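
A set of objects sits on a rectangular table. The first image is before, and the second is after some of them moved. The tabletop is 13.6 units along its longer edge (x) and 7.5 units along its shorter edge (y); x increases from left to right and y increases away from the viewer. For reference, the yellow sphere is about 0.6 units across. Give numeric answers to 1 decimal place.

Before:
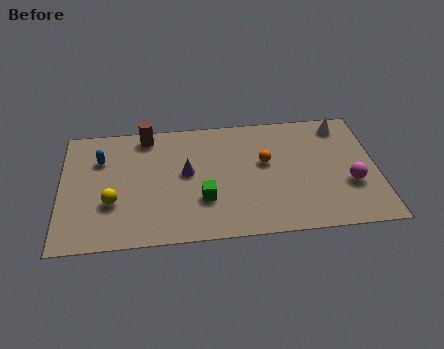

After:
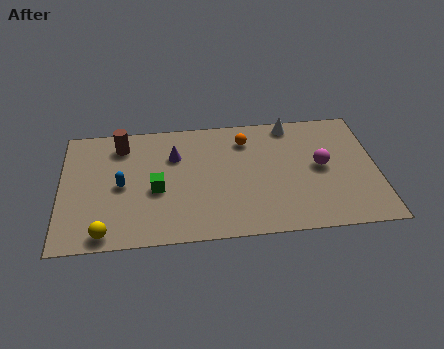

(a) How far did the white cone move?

2.2

The white cone was near (12.2, 6.4) before and (10.0, 6.7) after, so it travelled √(2.2² + 0.3²) ≈ 2.2 units.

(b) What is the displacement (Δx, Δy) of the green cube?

(-2.0, 0.8)

The green cube started near (6.1, 2.4) and ended near (4.1, 3.2).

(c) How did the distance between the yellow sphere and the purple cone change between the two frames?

+1.8

The distance was about 3.5 in the first image and 5.3 in the second, so they moved 1.8 units further apart.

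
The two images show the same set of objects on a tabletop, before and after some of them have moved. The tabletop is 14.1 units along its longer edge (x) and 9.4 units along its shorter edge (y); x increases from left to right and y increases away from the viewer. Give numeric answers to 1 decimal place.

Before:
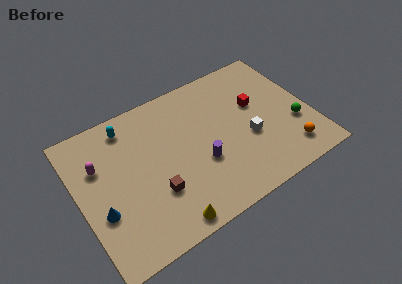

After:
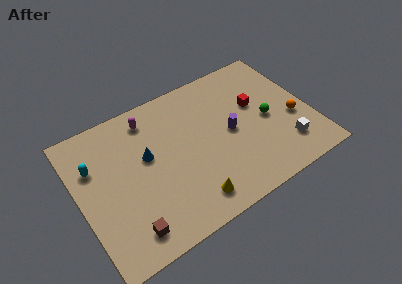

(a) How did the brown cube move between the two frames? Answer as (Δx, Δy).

(-1.9, -1.5)

The brown cube was at about (4.3, 3.0) and moved to about (2.4, 1.5).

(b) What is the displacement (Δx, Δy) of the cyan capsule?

(-2.3, -1.6)

The cyan capsule was at about (3.4, 8.0) and moved to about (1.1, 6.4).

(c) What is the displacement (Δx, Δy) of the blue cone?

(3.1, 2.1)

From the two frames, the blue cone sits at roughly (1.1, 3.4) before and (4.2, 5.5) after.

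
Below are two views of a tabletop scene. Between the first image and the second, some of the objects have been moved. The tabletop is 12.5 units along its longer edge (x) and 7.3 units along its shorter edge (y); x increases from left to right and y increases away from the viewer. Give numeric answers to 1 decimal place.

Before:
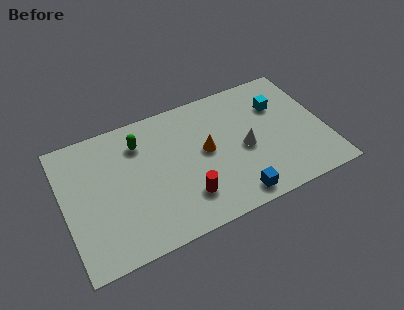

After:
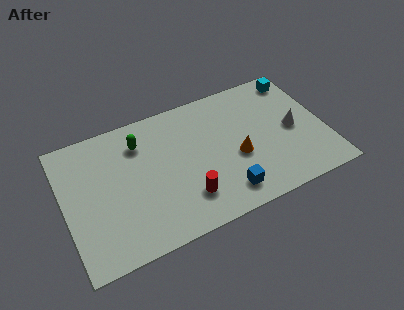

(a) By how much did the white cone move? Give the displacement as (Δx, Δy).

(2.4, 0.2)

The white cone started near (8.6, 3.3) and ended near (11.0, 3.5).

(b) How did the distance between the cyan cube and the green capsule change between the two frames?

+1.1

They were about 6.7 units apart before and 7.8 after — 1.1 units further apart.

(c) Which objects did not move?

the red cylinder and the green capsule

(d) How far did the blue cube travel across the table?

0.6

The blue cube was near (7.8, 0.9) before and (7.4, 1.3) after, so it travelled √(0.4² + 0.4²) ≈ 0.6 units.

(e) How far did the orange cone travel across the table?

1.7

The orange cone was near (6.8, 3.9) before and (8.2, 3.0) after, so it travelled √(1.4² + 0.9²) ≈ 1.7 units.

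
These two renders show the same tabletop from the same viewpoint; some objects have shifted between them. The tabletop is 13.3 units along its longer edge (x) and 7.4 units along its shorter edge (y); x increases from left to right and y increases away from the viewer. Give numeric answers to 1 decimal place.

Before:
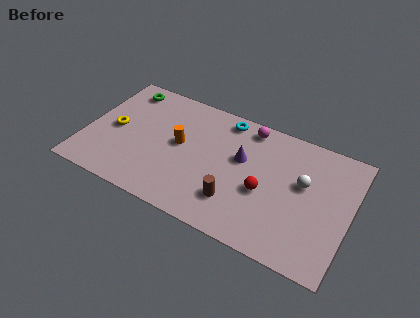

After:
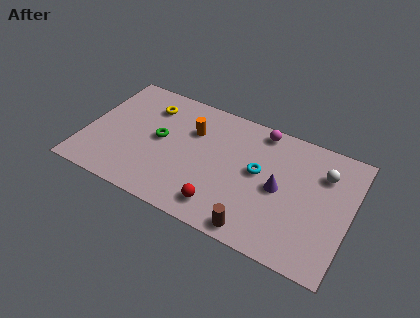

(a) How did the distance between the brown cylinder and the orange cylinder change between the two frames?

+2.0

Before: roughly 3.7 units apart; after: 5.7. That's 2.0 units further apart.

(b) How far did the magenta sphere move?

0.6

The magenta sphere moved from about (7.9, 6.5) to (8.5, 6.6), a distance of √(0.6² + 0.1²) ≈ 0.6.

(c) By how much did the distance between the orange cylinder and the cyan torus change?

+0.4

The distance was about 3.2 in the first image and 3.6 in the second, so they moved 0.4 units further apart.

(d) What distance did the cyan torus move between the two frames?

3.1

The cyan torus was near (6.7, 6.5) before and (8.7, 4.1) after, so it travelled √(2.0² + 2.4²) ≈ 3.1 units.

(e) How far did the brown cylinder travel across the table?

1.6

The brown cylinder was near (7.8, 1.9) before and (9.0, 0.8) after, so it travelled √(1.2² + 1.1²) ≈ 1.6 units.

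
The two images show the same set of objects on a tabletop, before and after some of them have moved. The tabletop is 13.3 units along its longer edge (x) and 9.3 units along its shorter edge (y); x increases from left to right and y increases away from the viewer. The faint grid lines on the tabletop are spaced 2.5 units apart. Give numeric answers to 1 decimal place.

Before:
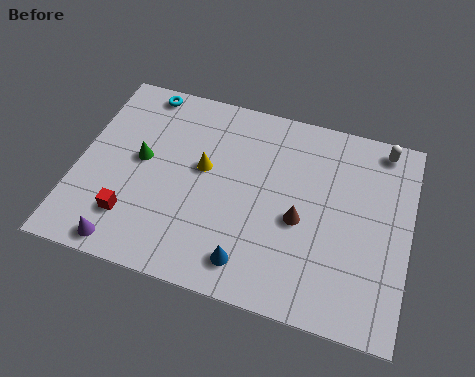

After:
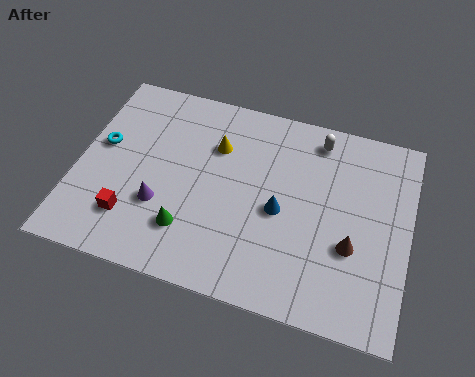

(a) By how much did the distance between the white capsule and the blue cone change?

-4.3

The distance was about 8.3 in the first image and 4.0 in the second, so they moved 4.3 units closer together.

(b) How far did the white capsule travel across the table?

2.6

The white capsule was near (12.0, 8.3) before and (9.4, 8.0) after, so it travelled √(2.6² + 0.3²) ≈ 2.6 units.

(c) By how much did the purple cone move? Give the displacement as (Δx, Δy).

(1.2, 2.2)

From the two frames, the purple cone sits at roughly (2.3, 0.9) before and (3.5, 3.1) after.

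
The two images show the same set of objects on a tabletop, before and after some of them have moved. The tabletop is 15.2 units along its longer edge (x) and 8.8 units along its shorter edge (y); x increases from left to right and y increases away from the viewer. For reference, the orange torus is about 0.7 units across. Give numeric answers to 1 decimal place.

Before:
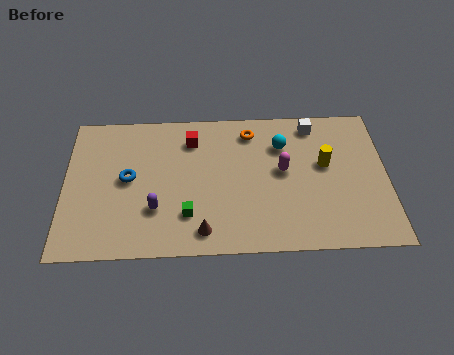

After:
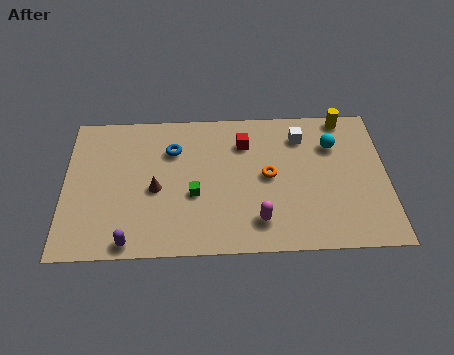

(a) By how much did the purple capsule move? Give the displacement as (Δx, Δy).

(-1.2, -1.9)

The purple capsule was at about (4.3, 2.7) and moved to about (3.1, 0.8).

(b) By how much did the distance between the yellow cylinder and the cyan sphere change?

-0.6

The distance was about 2.4 in the first image and 1.8 in the second, so they moved 0.6 units closer together.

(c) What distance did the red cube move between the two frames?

2.5

From (6.0, 6.9) to (8.5, 6.6), the red cube covered √(2.5² + 0.3²) ≈ 2.5 units.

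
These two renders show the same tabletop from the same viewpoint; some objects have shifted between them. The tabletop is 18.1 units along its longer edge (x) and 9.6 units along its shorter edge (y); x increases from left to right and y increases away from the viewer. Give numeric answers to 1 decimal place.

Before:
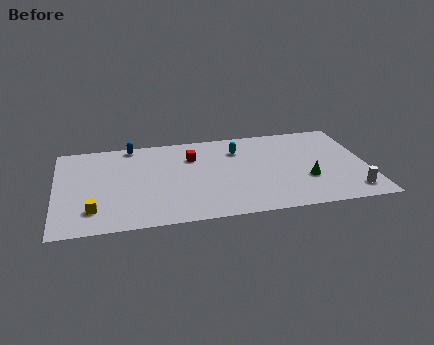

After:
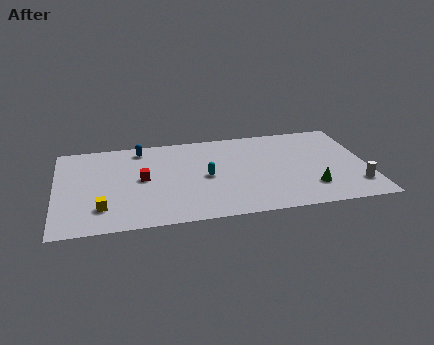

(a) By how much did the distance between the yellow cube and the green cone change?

-0.3

They were about 12.4 units apart before and 12.1 after — 0.3 units closer together.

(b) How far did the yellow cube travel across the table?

0.5

From (2.1, 2.2) to (2.6, 2.3), the yellow cube covered √(0.5² + 0.1²) ≈ 0.5 units.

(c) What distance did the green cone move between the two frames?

0.9

From (14.5, 3.3) to (14.7, 2.4), the green cone covered √(0.2² + 0.9²) ≈ 0.9 units.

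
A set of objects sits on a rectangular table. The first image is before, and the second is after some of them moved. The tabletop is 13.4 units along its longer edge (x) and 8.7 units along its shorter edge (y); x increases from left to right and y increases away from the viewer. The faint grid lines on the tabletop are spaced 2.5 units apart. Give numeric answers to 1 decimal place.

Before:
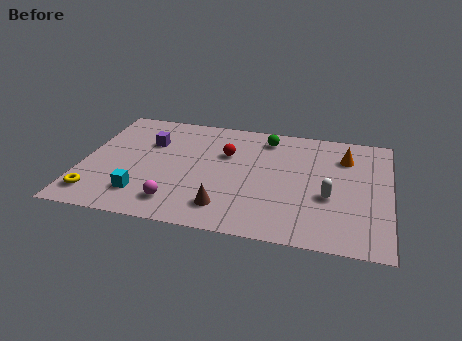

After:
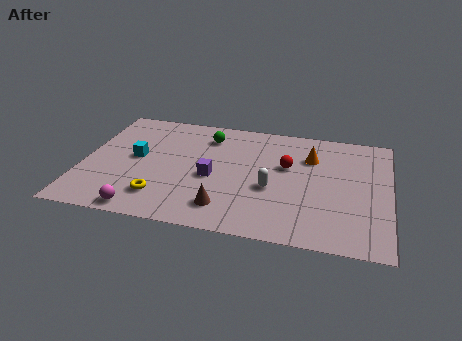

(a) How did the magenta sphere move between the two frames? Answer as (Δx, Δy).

(-1.4, -0.8)

The magenta sphere was at about (4.3, 1.6) and moved to about (2.9, 0.8).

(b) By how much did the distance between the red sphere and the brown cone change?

+0.4

The distance was about 4.0 in the first image and 4.4 in the second, so they moved 0.4 units further apart.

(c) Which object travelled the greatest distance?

the purple cube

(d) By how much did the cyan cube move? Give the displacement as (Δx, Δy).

(-0.5, 2.7)

The cyan cube was at about (2.8, 1.9) and moved to about (2.3, 4.6).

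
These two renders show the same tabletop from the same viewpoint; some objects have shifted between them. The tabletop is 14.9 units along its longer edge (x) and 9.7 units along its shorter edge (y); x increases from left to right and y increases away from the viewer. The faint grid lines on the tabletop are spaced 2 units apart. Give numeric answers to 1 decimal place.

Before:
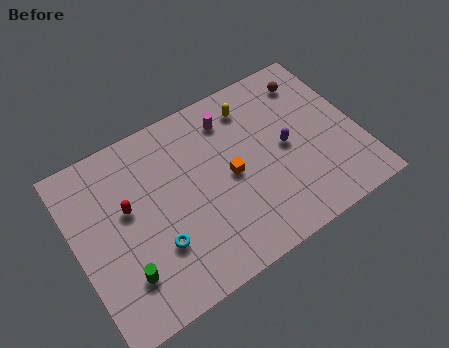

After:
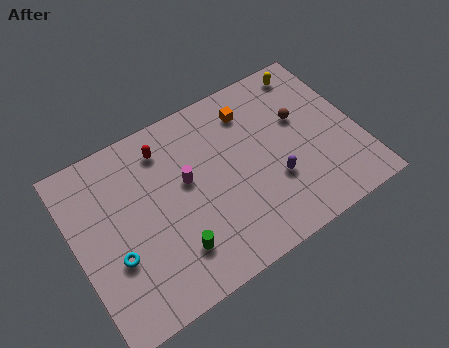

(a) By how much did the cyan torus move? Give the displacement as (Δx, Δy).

(-2.1, 0.5)

The cyan torus was at about (3.9, 3.0) and moved to about (1.8, 3.5).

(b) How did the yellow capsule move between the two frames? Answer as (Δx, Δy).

(3.3, 0.6)

The yellow capsule started near (9.8, 7.9) and ended near (13.1, 8.5).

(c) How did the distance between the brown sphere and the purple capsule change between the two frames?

-0.3

They were about 3.6 units apart before and 3.3 after — 0.3 units closer together.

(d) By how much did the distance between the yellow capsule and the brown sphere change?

-0.5

The distance was about 3.2 in the first image and 2.7 in the second, so they moved 0.5 units closer together.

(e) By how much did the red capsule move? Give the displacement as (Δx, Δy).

(2.3, 2.2)

From the two frames, the red capsule sits at roughly (2.8, 5.7) before and (5.1, 7.9) after.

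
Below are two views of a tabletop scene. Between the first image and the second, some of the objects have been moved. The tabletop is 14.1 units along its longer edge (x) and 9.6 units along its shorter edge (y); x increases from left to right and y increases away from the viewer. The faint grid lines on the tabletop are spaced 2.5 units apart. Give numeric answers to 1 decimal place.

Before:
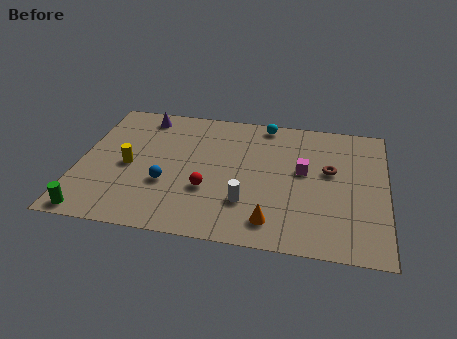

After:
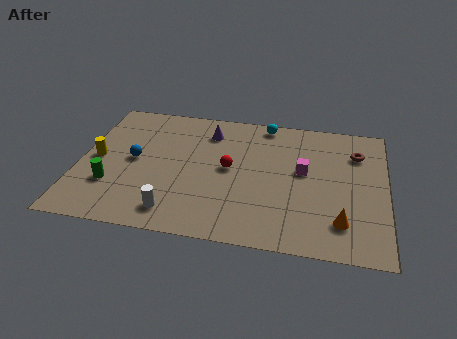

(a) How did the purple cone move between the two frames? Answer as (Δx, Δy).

(3.1, -0.7)

The purple cone was at about (2.7, 8.3) and moved to about (5.8, 7.6).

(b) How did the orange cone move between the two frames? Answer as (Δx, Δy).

(3.1, 0.5)

The orange cone was at about (9.0, 1.6) and moved to about (12.1, 2.1).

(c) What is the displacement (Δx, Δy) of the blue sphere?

(-1.6, 1.5)

The blue sphere was at about (4.1, 3.4) and moved to about (2.5, 4.9).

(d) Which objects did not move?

the cyan sphere and the magenta cube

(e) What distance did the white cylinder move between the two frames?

3.4

From (7.8, 2.7) to (4.6, 1.5), the white cylinder covered √(3.2² + 1.2²) ≈ 3.4 units.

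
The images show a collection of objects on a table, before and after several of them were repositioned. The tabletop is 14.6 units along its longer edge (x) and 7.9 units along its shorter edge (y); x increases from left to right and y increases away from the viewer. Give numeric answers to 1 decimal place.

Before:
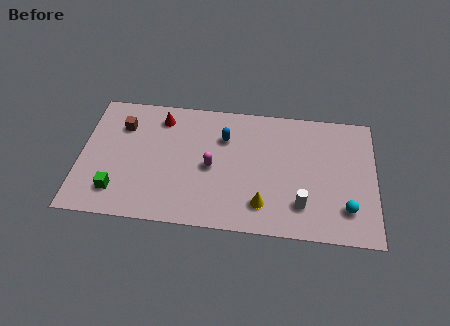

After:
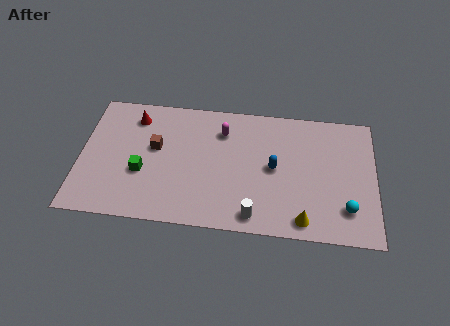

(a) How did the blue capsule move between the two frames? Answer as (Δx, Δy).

(2.5, -1.6)

The blue capsule was at about (7.1, 5.6) and moved to about (9.6, 4.0).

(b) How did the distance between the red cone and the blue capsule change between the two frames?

+4.1

They were about 3.3 units apart before and 7.4 after — 4.1 units further apart.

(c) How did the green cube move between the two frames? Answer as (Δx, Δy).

(1.2, 1.3)

The green cube was at about (1.9, 1.7) and moved to about (3.1, 3.0).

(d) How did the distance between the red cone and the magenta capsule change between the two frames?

+0.6

They were about 3.8 units apart before and 4.4 after — 0.6 units further apart.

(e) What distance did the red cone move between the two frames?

1.3

The red cone moved from about (3.9, 6.5) to (2.6, 6.4), a distance of √(1.3² + 0.1²) ≈ 1.3.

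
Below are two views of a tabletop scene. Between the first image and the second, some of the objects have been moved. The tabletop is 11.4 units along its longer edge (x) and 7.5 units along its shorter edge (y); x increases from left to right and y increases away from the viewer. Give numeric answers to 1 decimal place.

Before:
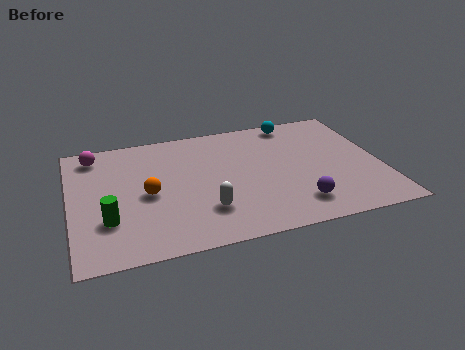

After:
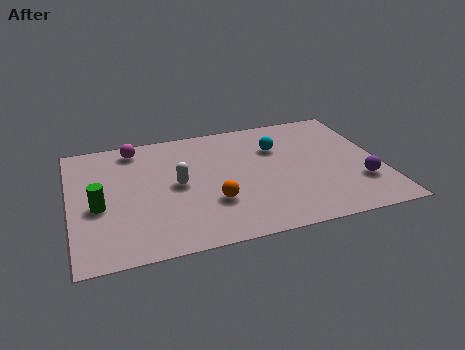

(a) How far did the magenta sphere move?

1.5

The magenta sphere moved from about (1.0, 6.4) to (2.5, 6.5), a distance of √(1.5² + 0.1²) ≈ 1.5.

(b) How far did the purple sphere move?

2.5

From (8.1, 1.5) to (10.5, 2.2), the purple sphere covered √(2.4² + 0.7²) ≈ 2.5 units.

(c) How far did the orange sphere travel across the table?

2.5

The orange sphere was near (2.8, 3.5) before and (5.1, 2.4) after, so it travelled √(2.3² + 1.1²) ≈ 2.5 units.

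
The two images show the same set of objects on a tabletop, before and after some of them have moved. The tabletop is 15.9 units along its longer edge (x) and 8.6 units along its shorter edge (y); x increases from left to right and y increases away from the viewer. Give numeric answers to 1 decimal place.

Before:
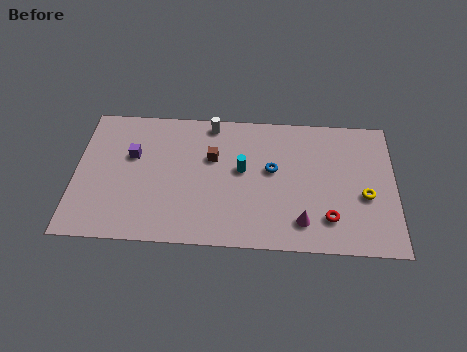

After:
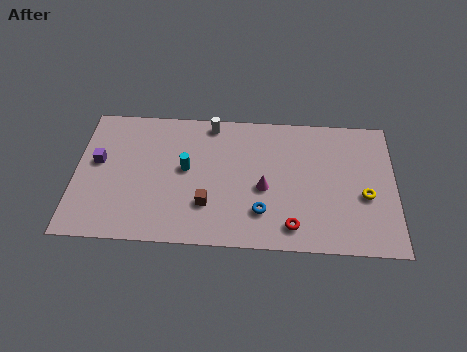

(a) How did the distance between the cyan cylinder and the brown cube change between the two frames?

+0.8

They were about 1.7 units apart before and 2.5 after — 0.8 units further apart.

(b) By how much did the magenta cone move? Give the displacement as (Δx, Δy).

(-1.9, 2.0)

The magenta cone started near (11.3, 1.7) and ended near (9.4, 3.7).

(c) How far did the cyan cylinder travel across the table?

2.8

From (8.3, 4.8) to (5.5, 4.7), the cyan cylinder covered √(2.8² + 0.1²) ≈ 2.8 units.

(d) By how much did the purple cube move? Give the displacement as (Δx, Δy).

(-1.7, -0.5)

The purple cube was at about (2.8, 5.4) and moved to about (1.1, 4.9).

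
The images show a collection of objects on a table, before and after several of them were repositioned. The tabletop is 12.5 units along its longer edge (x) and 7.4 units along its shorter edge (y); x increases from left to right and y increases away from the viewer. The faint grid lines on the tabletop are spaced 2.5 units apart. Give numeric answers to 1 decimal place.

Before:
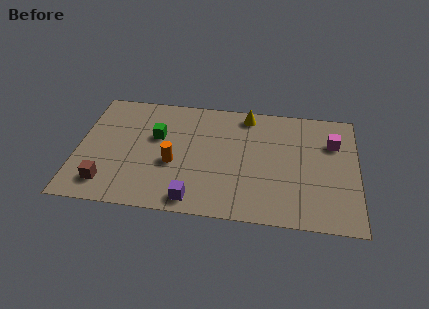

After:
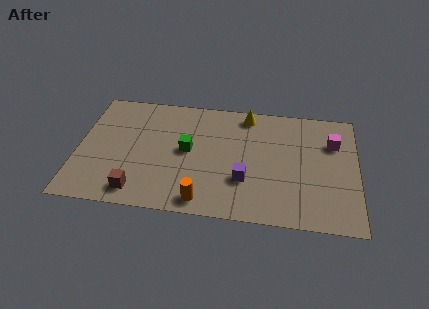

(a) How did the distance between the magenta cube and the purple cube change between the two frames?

-2.7

They were about 7.5 units apart before and 4.8 after — 2.7 units closer together.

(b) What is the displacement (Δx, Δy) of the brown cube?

(1.4, -0.3)

The brown cube was at about (1.4, 1.4) and moved to about (2.8, 1.1).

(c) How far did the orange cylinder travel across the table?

2.5

The orange cylinder moved from about (4.3, 3.0) to (5.7, 0.9), a distance of √(1.4² + 2.1²) ≈ 2.5.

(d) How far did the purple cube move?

2.7

The purple cube moved from about (5.3, 0.9) to (7.5, 2.4), a distance of √(2.2² + 1.5²) ≈ 2.7.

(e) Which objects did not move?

the magenta cube and the yellow cone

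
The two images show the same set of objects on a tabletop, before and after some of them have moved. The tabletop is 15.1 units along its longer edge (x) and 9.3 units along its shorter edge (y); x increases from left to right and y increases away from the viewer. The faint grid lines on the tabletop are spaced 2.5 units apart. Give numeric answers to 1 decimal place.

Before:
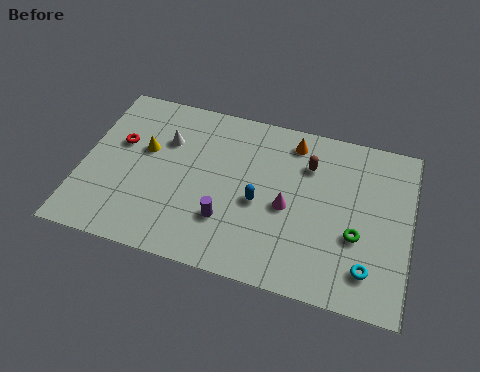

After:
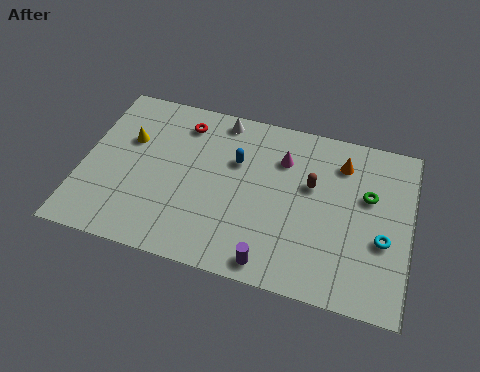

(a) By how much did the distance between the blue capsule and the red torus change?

-3.8

They were about 6.8 units apart before and 3.0 after — 3.8 units closer together.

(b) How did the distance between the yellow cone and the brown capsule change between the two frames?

+0.9

They were about 7.6 units apart before and 8.5 after — 0.9 units further apart.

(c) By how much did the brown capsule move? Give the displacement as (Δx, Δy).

(0.2, -1.1)

From the two frames, the brown capsule sits at roughly (10.3, 6.8) before and (10.5, 5.7) after.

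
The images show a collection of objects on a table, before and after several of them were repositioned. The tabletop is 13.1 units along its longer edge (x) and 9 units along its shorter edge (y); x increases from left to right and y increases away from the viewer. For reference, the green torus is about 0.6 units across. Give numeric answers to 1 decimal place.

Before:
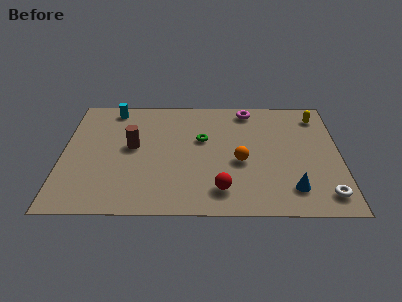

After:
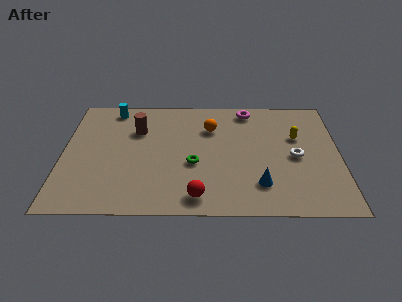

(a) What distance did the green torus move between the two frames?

1.9

The green torus moved from about (6.6, 5.5) to (6.2, 3.6), a distance of √(0.4² + 1.9²) ≈ 1.9.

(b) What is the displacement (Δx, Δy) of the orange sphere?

(-1.4, 2.6)

The orange sphere started near (8.4, 3.8) and ended near (7.0, 6.4).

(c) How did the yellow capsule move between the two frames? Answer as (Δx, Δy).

(-1.0, -1.7)

The yellow capsule started near (12.1, 7.4) and ended near (11.1, 5.7).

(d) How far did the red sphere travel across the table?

1.2

From (7.5, 1.7) to (6.4, 1.2), the red sphere covered √(1.1² + 0.5²) ≈ 1.2 units.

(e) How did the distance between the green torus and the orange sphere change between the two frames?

+0.4

Before: roughly 2.5 units apart; after: 2.9. That's 0.4 units further apart.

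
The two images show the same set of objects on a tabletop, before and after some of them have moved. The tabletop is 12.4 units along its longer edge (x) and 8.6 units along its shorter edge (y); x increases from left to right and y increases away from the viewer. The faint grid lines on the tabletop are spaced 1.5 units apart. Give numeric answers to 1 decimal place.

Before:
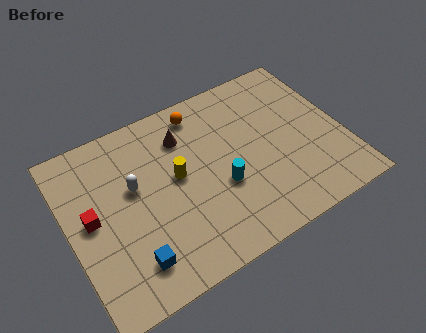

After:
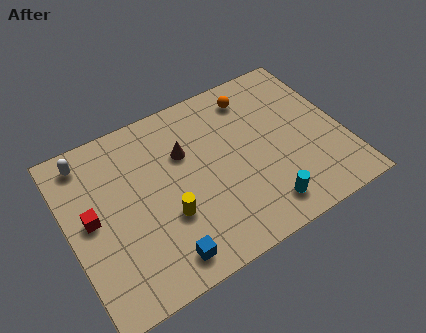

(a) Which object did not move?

the red cube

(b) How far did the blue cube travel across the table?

1.4

The blue cube was near (2.4, 1.7) before and (3.7, 1.2) after, so it travelled √(1.3² + 0.5²) ≈ 1.4 units.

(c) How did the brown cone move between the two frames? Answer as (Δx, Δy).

(-0.1, -0.8)

The brown cone started near (5.5, 6.5) and ended near (5.4, 5.7).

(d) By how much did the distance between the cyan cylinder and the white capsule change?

+5.2

Before: roughly 4.1 units apart; after: 9.3. That's 5.2 units further apart.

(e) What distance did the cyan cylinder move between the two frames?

2.5

From (6.7, 3.3) to (8.3, 1.4), the cyan cylinder covered √(1.6² + 1.9²) ≈ 2.5 units.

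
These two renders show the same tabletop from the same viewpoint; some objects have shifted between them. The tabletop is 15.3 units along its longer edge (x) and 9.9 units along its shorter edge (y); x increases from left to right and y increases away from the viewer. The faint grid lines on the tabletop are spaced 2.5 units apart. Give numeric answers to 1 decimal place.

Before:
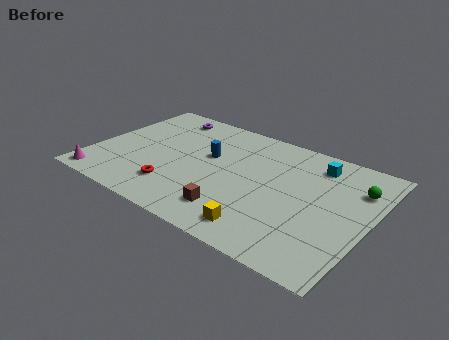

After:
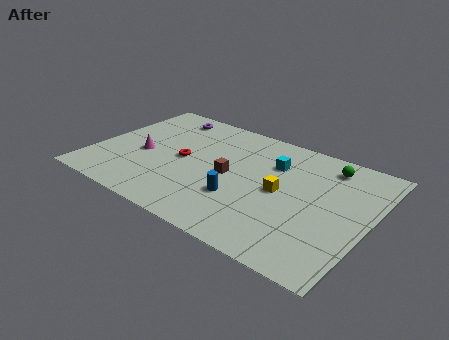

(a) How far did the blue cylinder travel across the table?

3.5

The blue cylinder was near (6.2, 5.9) before and (8.5, 3.2) after, so it travelled √(2.3² + 2.7²) ≈ 3.5 units.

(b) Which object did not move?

the purple torus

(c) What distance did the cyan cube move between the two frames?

2.5

From (11.9, 8.1) to (9.7, 7.0), the cyan cube covered √(2.2² + 1.1²) ≈ 2.5 units.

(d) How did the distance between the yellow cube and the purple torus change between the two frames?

-1.7

They were about 9.9 units apart before and 8.2 after — 1.7 units closer together.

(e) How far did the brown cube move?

2.9

The brown cube was near (8.4, 2.0) before and (7.6, 4.8) after, so it travelled √(0.8² + 2.8²) ≈ 2.9 units.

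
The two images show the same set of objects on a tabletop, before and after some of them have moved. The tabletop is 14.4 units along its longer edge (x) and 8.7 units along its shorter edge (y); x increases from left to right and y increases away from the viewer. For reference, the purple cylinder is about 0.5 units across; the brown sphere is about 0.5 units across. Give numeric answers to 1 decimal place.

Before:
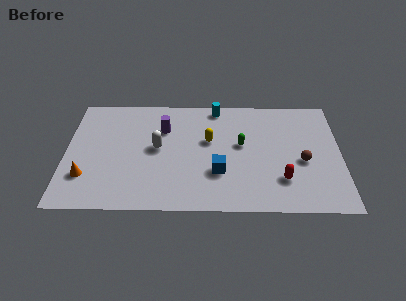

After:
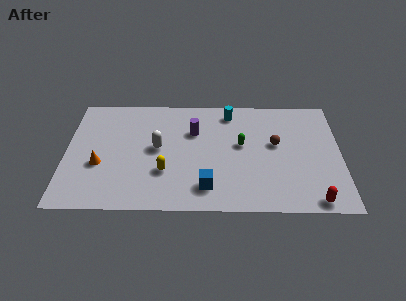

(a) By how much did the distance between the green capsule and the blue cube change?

+1.3

Before: roughly 2.4 units apart; after: 3.7. That's 1.3 units further apart.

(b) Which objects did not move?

the white capsule and the green capsule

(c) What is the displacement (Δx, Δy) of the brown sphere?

(-1.4, 1.3)

The brown sphere was at about (12.4, 3.7) and moved to about (11.0, 5.0).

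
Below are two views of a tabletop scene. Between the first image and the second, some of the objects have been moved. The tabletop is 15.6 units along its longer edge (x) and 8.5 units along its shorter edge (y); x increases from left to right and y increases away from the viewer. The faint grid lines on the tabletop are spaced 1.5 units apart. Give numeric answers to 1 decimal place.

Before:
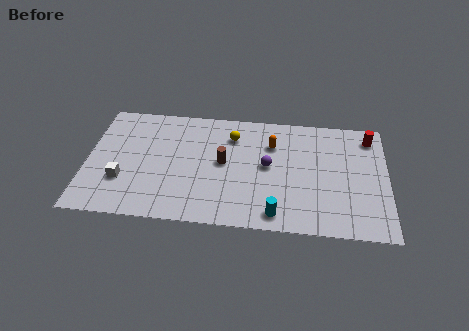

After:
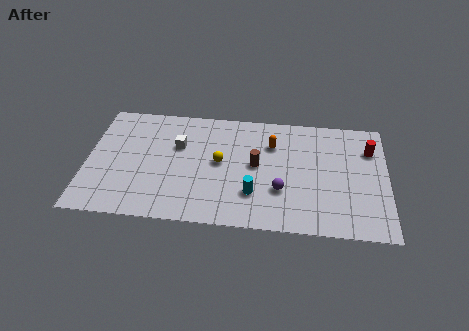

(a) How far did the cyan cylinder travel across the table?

1.8

From (9.9, 1.1) to (8.7, 2.4), the cyan cylinder covered √(1.2² + 1.3²) ≈ 1.8 units.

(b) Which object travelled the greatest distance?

the white cube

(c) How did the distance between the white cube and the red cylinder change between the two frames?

-3.5

They were about 13.5 units apart before and 10.0 after — 3.5 units closer together.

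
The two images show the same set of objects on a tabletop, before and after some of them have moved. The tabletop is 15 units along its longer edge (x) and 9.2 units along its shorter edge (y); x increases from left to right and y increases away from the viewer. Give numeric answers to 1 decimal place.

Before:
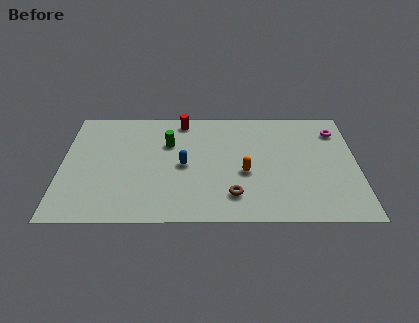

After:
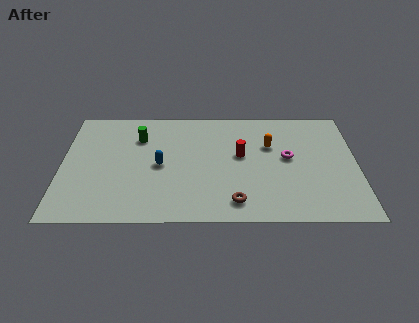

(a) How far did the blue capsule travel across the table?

1.2

The blue capsule moved from about (6.2, 4.4) to (5.0, 4.4), a distance of √(1.2² + 0.0²) ≈ 1.2.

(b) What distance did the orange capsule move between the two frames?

2.6

The orange capsule was near (9.3, 3.8) before and (10.6, 6.0) after, so it travelled √(1.3² + 2.2²) ≈ 2.6 units.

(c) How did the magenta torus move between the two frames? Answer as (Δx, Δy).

(-2.5, -2.2)

The magenta torus was at about (14.0, 7.2) and moved to about (11.5, 5.0).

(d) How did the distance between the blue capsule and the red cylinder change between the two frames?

+0.5

The distance was about 3.7 in the first image and 4.2 in the second, so they moved 0.5 units further apart.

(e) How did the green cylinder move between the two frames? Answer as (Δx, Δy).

(-1.5, 0.5)

The green cylinder was at about (5.4, 6.2) and moved to about (3.9, 6.7).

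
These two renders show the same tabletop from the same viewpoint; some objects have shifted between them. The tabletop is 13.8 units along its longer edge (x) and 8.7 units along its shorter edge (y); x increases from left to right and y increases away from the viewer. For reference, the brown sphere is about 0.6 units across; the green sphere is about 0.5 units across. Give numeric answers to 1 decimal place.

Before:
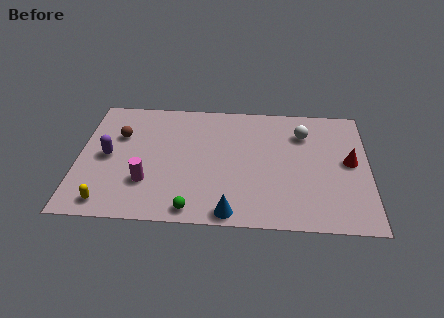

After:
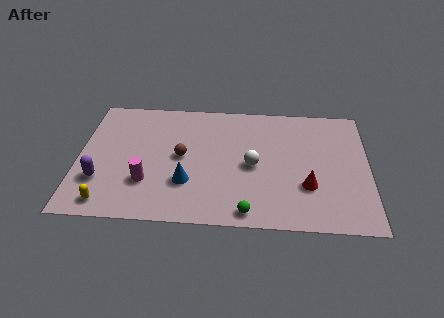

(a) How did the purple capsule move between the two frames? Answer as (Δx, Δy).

(-0.3, -1.7)

From the two frames, the purple capsule sits at roughly (1.4, 4.3) before and (1.1, 2.6) after.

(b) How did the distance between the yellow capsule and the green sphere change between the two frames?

+2.6

Before: roughly 4.0 units apart; after: 6.6. That's 2.6 units further apart.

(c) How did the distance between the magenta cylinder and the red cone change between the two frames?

-2.2

They were about 9.8 units apart before and 7.6 after — 2.2 units closer together.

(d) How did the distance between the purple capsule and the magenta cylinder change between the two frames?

-0.3

The distance was about 2.5 in the first image and 2.2 in the second, so they moved 0.3 units closer together.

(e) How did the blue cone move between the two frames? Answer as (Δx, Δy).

(-2.1, 1.9)

The blue cone started near (7.3, 0.8) and ended near (5.2, 2.7).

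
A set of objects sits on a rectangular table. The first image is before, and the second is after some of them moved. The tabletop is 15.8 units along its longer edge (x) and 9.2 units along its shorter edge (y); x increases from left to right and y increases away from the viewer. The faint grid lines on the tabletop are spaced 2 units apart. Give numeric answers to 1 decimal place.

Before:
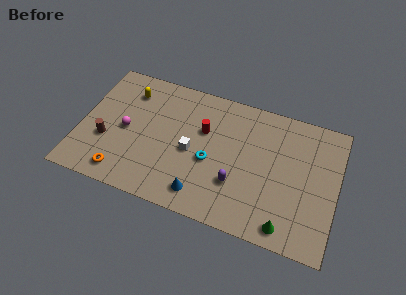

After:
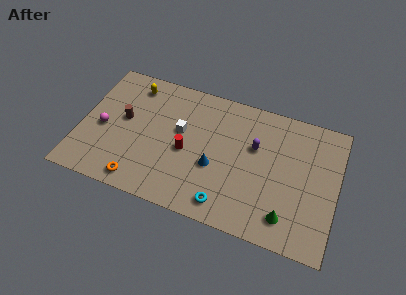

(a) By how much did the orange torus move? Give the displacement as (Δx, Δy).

(1.1, -0.2)

The orange torus started near (2.9, 1.3) and ended near (4.0, 1.1).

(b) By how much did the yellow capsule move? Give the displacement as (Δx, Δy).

(0.2, 0.5)

The yellow capsule was at about (2.7, 7.2) and moved to about (2.9, 7.7).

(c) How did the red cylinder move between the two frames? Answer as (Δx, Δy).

(-0.9, -1.8)

From the two frames, the red cylinder sits at roughly (7.5, 5.9) before and (6.6, 4.1) after.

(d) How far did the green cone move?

0.6

The green cone moved from about (13.0, 1.1) to (13.0, 1.7), a distance of √(0.0² + 0.6²) ≈ 0.6.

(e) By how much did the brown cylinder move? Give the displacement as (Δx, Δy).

(0.9, 1.8)

The brown cylinder was at about (1.7, 3.3) and moved to about (2.6, 5.1).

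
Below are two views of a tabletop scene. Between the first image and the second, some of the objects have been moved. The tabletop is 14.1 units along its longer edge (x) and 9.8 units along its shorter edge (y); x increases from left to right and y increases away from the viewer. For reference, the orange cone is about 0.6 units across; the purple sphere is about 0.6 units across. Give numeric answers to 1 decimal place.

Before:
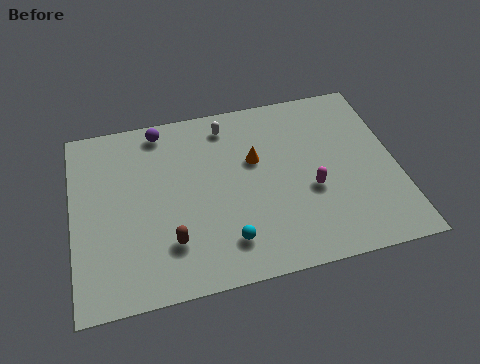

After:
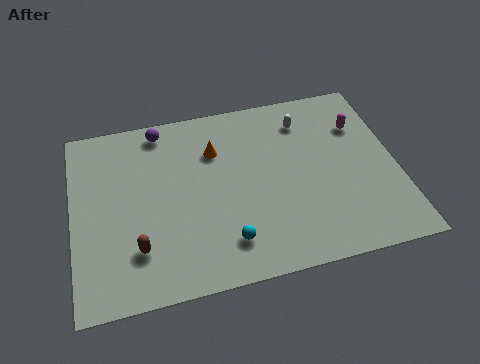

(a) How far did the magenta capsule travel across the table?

3.9

From (10.3, 3.9) to (12.7, 7.0), the magenta capsule covered √(2.4² + 3.1²) ≈ 3.9 units.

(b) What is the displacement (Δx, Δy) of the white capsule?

(3.4, -0.5)

From the two frames, the white capsule sits at roughly (6.9, 8.3) before and (10.3, 7.8) after.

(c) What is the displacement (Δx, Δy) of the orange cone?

(-1.7, 0.9)

From the two frames, the orange cone sits at roughly (8.0, 6.1) before and (6.3, 7.0) after.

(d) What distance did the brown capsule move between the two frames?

1.4

From (4.1, 2.5) to (2.7, 2.5), the brown capsule covered √(1.4² + 0.0²) ≈ 1.4 units.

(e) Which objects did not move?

the cyan sphere and the purple sphere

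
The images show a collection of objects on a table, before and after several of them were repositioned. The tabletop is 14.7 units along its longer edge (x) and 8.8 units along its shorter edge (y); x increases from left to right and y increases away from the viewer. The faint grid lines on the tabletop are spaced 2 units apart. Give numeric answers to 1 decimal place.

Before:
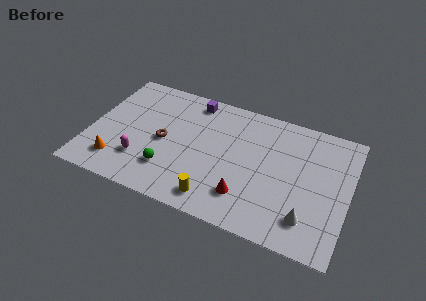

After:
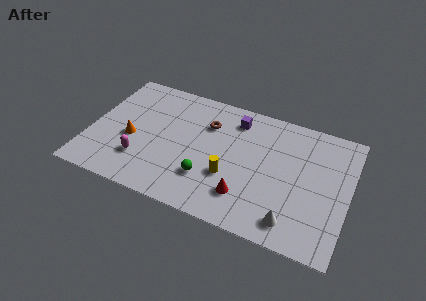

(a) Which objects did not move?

the red cone and the magenta capsule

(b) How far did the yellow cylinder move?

1.9

The yellow cylinder moved from about (7.5, 1.3) to (8.1, 3.1), a distance of √(0.6² + 1.8²) ≈ 1.9.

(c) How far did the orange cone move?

2.0

The orange cone moved from about (1.8, 1.8) to (2.4, 3.7), a distance of √(0.6² + 1.9²) ≈ 2.0.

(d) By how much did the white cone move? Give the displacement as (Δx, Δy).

(-0.8, -0.5)

From the two frames, the white cone sits at roughly (12.6, 1.9) before and (11.8, 1.4) after.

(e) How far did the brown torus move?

3.1

The brown torus was near (4.2, 4.2) before and (6.5, 6.3) after, so it travelled √(2.3² + 2.1²) ≈ 3.1 units.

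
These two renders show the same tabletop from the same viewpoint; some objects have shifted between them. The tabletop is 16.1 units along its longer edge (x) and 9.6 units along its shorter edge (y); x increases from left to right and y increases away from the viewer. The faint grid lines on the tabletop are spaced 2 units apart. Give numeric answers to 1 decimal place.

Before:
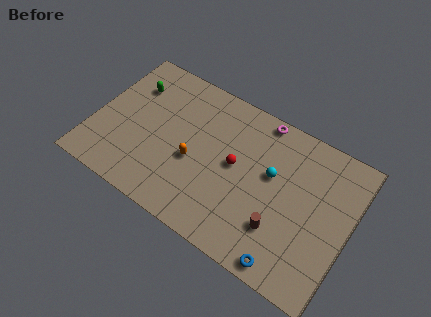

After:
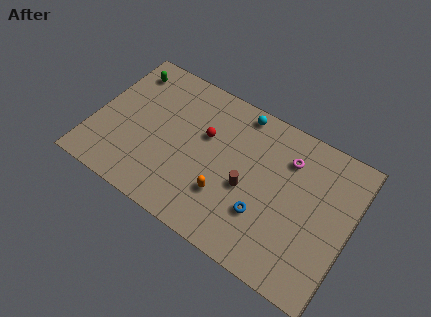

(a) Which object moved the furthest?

the cyan sphere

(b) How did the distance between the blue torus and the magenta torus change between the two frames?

-4.2

They were about 8.5 units apart before and 4.3 after — 4.2 units closer together.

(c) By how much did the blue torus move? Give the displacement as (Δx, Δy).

(-1.9, 2.1)

The blue torus was at about (12.9, 0.9) and moved to about (11.0, 3.0).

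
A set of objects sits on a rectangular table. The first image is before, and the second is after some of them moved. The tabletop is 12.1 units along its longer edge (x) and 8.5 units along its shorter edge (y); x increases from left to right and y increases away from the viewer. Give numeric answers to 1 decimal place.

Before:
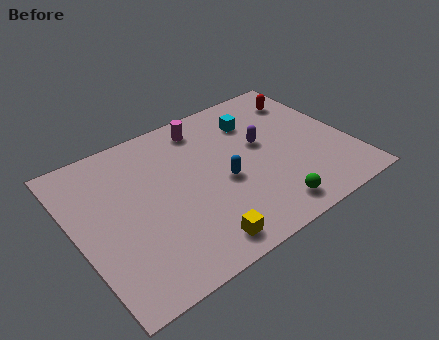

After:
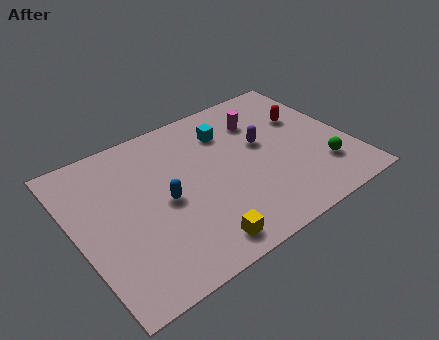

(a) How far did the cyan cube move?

1.3

The cyan cube was near (8.4, 6.4) before and (7.1, 6.4) after, so it travelled √(1.3² + 0.0²) ≈ 1.3 units.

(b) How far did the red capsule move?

1.2

The red capsule moved from about (10.8, 6.7) to (10.5, 5.5), a distance of √(0.3² + 1.2²) ≈ 1.2.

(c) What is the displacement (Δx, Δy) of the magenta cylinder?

(2.4, -0.9)

The magenta cylinder started near (6.2, 7.2) and ended near (8.6, 6.3).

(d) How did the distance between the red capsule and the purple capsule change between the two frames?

-0.8

The distance was about 3.0 in the first image and 2.2 in the second, so they moved 0.8 units closer together.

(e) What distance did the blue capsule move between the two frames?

2.6

The blue capsule was near (6.4, 3.7) before and (3.8, 4.0) after, so it travelled √(2.6² + 0.3²) ≈ 2.6 units.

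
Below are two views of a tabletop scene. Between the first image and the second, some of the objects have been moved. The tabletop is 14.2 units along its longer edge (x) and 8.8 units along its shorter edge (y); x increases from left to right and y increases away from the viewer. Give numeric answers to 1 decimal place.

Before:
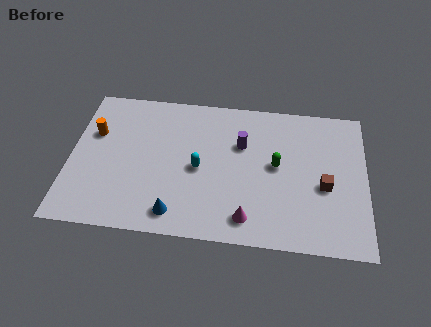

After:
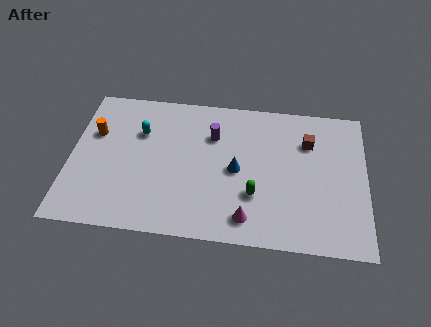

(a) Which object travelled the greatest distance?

the blue cone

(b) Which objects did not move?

the orange cylinder and the magenta cone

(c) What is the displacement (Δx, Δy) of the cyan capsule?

(-2.9, 1.9)

The cyan capsule started near (6.2, 4.1) and ended near (3.3, 6.0).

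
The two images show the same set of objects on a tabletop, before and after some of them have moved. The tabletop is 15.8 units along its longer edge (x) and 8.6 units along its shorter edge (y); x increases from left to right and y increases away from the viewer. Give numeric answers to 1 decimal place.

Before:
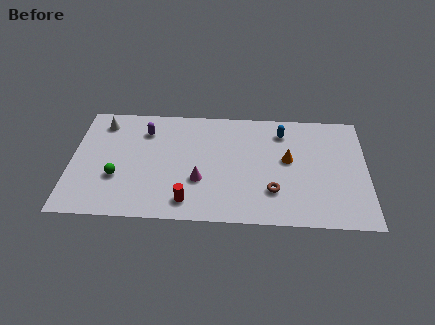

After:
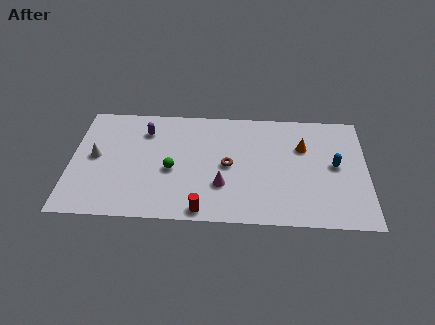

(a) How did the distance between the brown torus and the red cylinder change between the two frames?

-1.0

They were about 4.6 units apart before and 3.6 after — 1.0 units closer together.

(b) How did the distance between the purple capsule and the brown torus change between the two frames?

-3.0

They were about 8.1 units apart before and 5.1 after — 3.0 units closer together.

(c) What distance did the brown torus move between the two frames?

3.0

The brown torus moved from about (10.8, 2.4) to (8.4, 4.2), a distance of √(2.4² + 1.8²) ≈ 3.0.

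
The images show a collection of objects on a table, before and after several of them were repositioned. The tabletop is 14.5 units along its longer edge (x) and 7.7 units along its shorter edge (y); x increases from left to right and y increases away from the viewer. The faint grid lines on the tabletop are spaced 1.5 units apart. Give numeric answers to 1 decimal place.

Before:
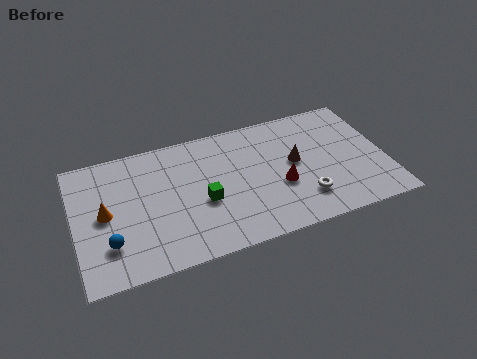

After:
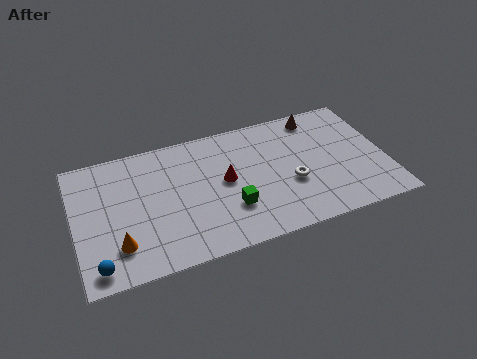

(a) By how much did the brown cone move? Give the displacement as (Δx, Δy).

(1.3, 2.5)

The brown cone was at about (10.3, 4.2) and moved to about (11.6, 6.7).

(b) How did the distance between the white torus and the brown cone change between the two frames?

+1.7

Before: roughly 2.3 units apart; after: 4.0. That's 1.7 units further apart.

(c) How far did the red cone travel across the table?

2.7

The red cone was near (9.5, 3.0) before and (7.0, 4.1) after, so it travelled √(2.5² + 1.1²) ≈ 2.7 units.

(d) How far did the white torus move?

1.2

The white torus was near (10.5, 1.9) before and (10.0, 3.0) after, so it travelled √(0.5² + 1.1²) ≈ 1.2 units.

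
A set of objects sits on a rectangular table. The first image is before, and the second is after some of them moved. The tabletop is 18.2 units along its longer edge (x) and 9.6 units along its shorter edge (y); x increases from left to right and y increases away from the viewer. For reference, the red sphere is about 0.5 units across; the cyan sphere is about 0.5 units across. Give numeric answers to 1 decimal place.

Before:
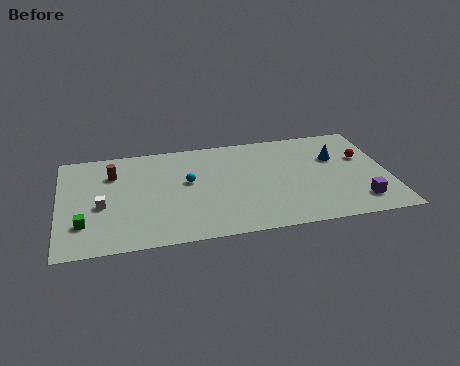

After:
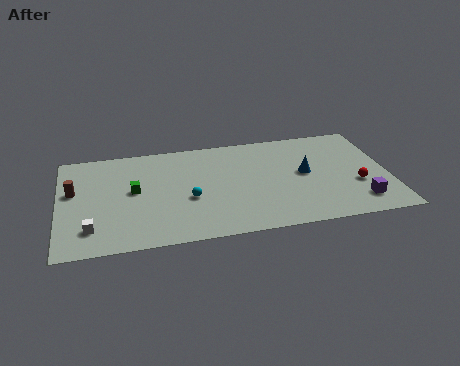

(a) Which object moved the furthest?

the green cube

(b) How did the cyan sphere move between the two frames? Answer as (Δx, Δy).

(0.0, -1.6)

The cyan sphere was at about (7.1, 5.5) and moved to about (7.1, 3.9).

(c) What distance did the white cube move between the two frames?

2.1

From (2.3, 4.1) to (1.7, 2.1), the white cube covered √(0.6² + 2.0²) ≈ 2.1 units.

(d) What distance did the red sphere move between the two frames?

2.5

The red sphere was near (16.9, 6.0) before and (16.4, 3.5) after, so it travelled √(0.5² + 2.5²) ≈ 2.5 units.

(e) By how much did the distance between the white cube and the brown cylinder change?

+0.7

The distance was about 3.0 in the first image and 3.7 in the second, so they moved 0.7 units further apart.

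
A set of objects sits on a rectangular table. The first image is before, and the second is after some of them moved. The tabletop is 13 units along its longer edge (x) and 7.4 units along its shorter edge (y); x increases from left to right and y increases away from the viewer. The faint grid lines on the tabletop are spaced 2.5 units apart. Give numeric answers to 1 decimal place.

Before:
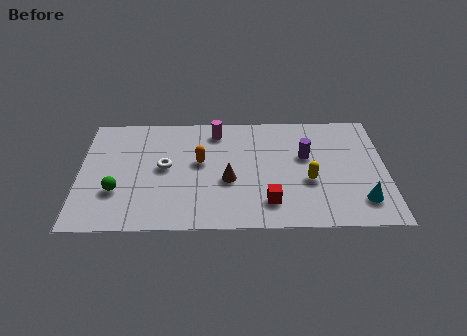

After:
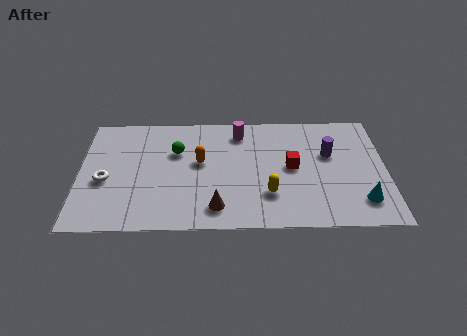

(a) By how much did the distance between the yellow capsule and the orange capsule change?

-1.2

The distance was about 4.8 in the first image and 3.6 in the second, so they moved 1.2 units closer together.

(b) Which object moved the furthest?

the green sphere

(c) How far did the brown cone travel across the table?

1.8

From (6.3, 3.0) to (5.8, 1.3), the brown cone covered √(0.5² + 1.7²) ≈ 1.8 units.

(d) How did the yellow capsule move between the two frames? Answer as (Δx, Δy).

(-1.7, -0.8)

The yellow capsule was at about (9.7, 2.9) and moved to about (8.0, 2.1).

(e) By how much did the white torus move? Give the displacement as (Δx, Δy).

(-2.5, -0.8)

The white torus started near (3.6, 3.9) and ended near (1.1, 3.1).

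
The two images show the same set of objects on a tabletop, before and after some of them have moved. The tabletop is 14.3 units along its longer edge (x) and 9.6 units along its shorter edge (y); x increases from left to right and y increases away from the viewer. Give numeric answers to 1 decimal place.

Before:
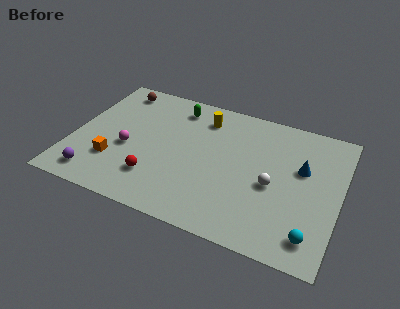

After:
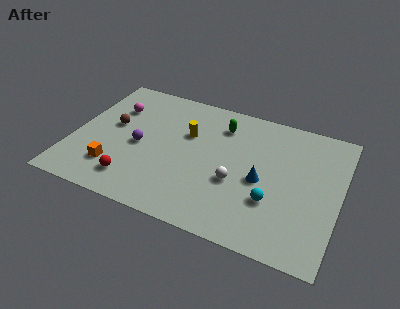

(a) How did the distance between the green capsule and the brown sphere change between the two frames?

+2.7

The distance was about 3.4 in the first image and 6.1 in the second, so they moved 2.7 units further apart.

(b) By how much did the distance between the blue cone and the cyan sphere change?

-3.0

Before: roughly 4.4 units apart; after: 1.4. That's 3.0 units closer together.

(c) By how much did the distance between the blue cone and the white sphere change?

-0.8

The distance was about 2.2 in the first image and 1.4 in the second, so they moved 0.8 units closer together.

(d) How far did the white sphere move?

2.0

The white sphere was near (10.8, 4.2) before and (8.9, 3.7) after, so it travelled √(1.9² + 0.5²) ≈ 2.0 units.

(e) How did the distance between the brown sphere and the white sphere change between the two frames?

-2.8

Before: roughly 9.9 units apart; after: 7.1. That's 2.8 units closer together.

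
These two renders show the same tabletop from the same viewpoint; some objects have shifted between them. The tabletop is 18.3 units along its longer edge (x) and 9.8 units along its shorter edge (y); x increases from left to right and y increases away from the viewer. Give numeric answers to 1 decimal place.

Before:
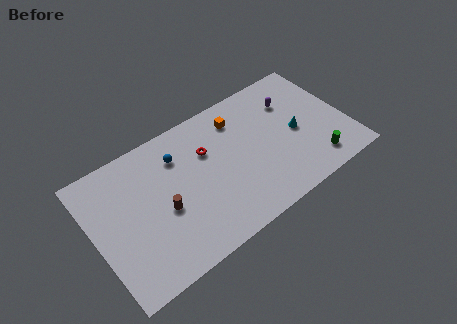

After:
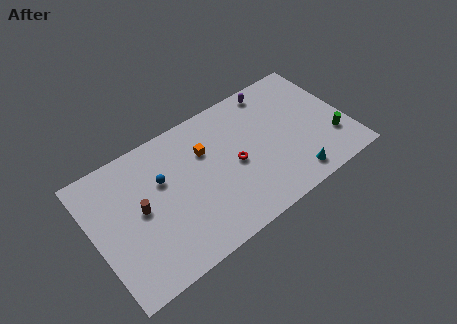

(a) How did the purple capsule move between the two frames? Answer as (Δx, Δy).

(-1.1, 1.6)

The purple capsule started near (14.8, 7.1) and ended near (13.7, 8.7).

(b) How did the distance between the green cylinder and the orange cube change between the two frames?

+1.9

Before: roughly 7.6 units apart; after: 9.5. That's 1.9 units further apart.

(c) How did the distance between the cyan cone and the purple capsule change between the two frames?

+4.8

They were about 2.5 units apart before and 7.3 after — 4.8 units further apart.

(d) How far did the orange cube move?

2.8

From (10.9, 7.8) to (8.3, 6.7), the orange cube covered √(2.6² + 1.1²) ≈ 2.8 units.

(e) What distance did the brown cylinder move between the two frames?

1.7

The brown cylinder moved from about (4.8, 4.2) to (3.3, 5.1), a distance of √(1.5² + 0.9²) ≈ 1.7.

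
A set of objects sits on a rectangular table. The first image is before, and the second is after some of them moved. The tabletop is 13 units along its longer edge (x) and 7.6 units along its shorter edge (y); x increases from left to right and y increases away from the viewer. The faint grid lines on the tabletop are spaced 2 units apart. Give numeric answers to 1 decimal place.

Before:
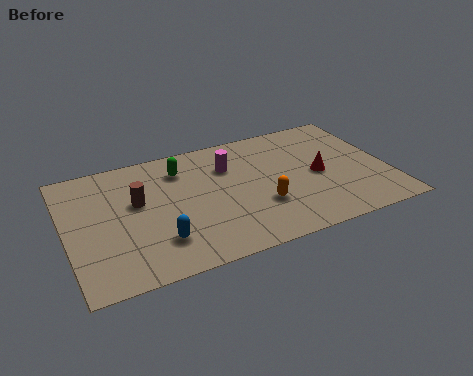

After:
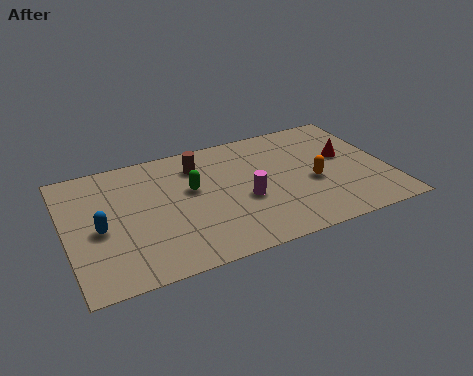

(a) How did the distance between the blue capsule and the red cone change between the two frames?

+3.2

The distance was about 6.9 in the first image and 10.1 in the second, so they moved 3.2 units further apart.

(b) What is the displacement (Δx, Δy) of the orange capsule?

(2.2, 0.7)

The orange capsule was at about (7.7, 2.5) and moved to about (9.9, 3.2).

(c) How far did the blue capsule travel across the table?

2.7

From (3.5, 1.9) to (1.3, 3.4), the blue capsule covered √(2.2² + 1.5²) ≈ 2.7 units.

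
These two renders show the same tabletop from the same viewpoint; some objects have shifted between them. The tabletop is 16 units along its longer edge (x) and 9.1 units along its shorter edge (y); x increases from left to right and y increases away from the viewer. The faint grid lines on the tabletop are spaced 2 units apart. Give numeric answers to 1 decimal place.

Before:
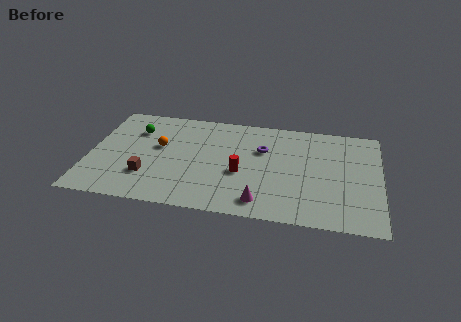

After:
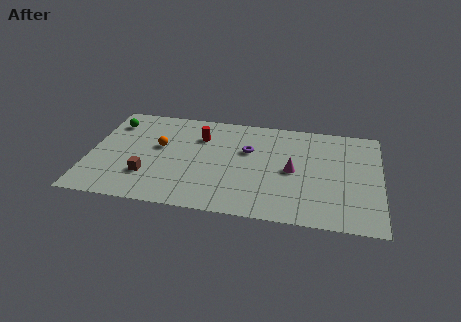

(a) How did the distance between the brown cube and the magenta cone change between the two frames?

+1.7

They were about 6.4 units apart before and 8.1 after — 1.7 units further apart.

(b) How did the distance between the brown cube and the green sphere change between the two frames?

+0.9

The distance was about 4.1 in the first image and 5.0 in the second, so they moved 0.9 units further apart.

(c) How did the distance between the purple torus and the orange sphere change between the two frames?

-0.8

The distance was about 5.7 in the first image and 4.9 in the second, so they moved 0.8 units closer together.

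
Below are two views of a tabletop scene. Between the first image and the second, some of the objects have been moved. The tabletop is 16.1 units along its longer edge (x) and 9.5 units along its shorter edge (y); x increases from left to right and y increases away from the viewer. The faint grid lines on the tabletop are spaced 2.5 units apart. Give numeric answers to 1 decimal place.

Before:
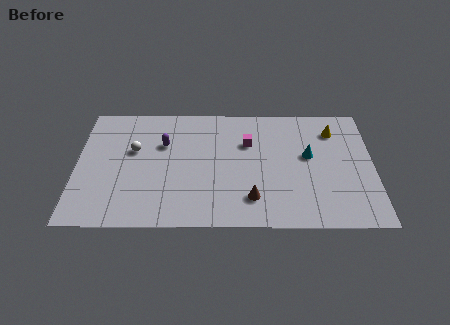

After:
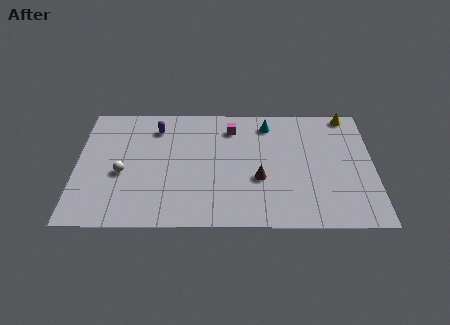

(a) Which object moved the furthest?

the cyan cone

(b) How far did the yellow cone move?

1.5

The yellow cone was near (14.0, 7.4) before and (14.8, 8.7) after, so it travelled √(0.8² + 1.3²) ≈ 1.5 units.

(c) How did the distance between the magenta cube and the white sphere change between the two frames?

+0.7

Before: roughly 6.2 units apart; after: 6.9. That's 0.7 units further apart.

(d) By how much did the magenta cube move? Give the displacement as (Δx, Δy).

(-0.9, 1.2)

The magenta cube was at about (9.3, 6.4) and moved to about (8.4, 7.6).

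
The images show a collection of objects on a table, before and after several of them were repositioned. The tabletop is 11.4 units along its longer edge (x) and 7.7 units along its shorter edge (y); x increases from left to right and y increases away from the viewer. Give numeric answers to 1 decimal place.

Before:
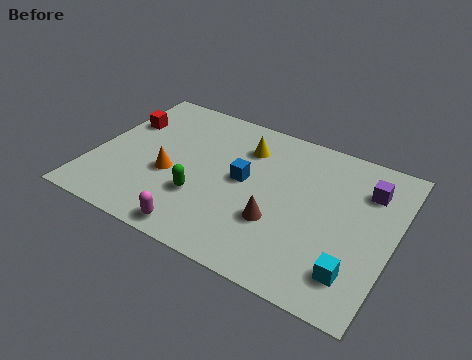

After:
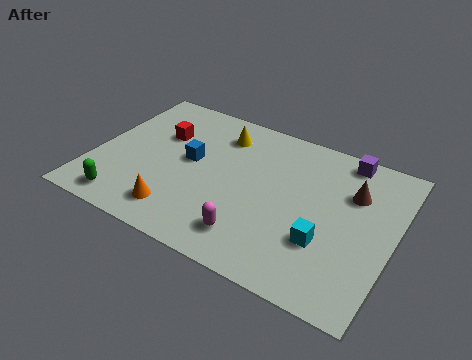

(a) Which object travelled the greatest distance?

the brown cone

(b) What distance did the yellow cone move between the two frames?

1.0

From (5.5, 5.8) to (4.5, 6.1), the yellow cone covered √(1.0² + 0.3²) ≈ 1.0 units.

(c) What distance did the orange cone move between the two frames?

1.8

From (3.0, 3.1) to (3.6, 1.4), the orange cone covered √(0.6² + 1.7²) ≈ 1.8 units.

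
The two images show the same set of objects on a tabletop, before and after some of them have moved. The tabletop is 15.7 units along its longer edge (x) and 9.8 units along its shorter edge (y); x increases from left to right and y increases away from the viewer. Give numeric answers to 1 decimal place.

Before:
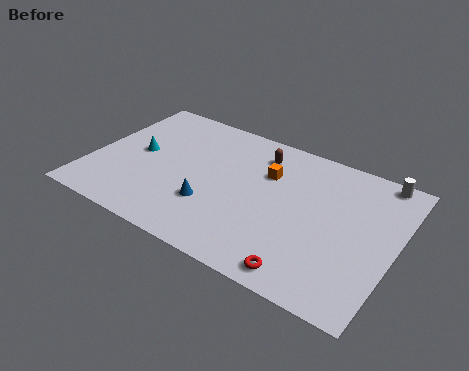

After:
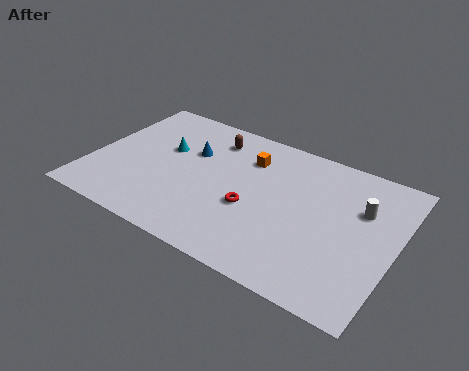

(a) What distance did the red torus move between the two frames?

4.3

The red torus was near (11.7, 1.1) before and (8.5, 3.9) after, so it travelled √(3.2² + 2.8²) ≈ 4.3 units.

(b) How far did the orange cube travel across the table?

1.3

From (8.9, 6.7) to (7.8, 7.3), the orange cube covered √(1.1² + 0.6²) ≈ 1.3 units.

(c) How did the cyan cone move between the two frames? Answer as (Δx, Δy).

(1.3, 0.9)

The cyan cone was at about (2.3, 5.1) and moved to about (3.6, 6.0).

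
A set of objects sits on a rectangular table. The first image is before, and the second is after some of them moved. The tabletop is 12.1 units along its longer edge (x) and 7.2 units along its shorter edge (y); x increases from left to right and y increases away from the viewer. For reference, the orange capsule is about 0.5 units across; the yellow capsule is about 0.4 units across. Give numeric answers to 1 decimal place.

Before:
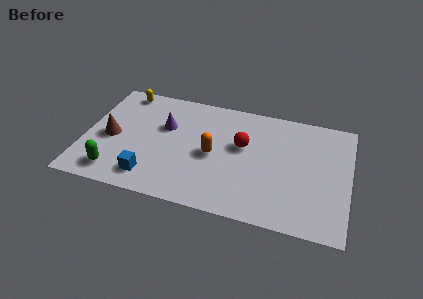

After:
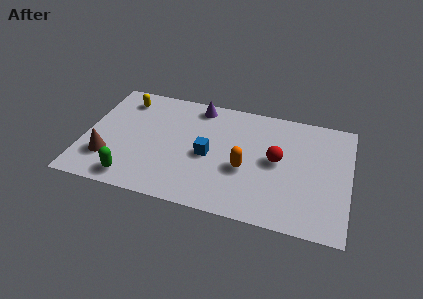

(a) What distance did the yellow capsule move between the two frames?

0.5

The yellow capsule moved from about (1.5, 6.4) to (1.6, 5.9), a distance of √(0.1² + 0.5²) ≈ 0.5.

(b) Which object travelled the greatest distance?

the blue cube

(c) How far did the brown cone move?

1.3

The brown cone was near (1.2, 3.3) before and (1.2, 2.0) after, so it travelled √(0.0² + 1.3²) ≈ 1.3 units.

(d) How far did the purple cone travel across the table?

2.2

The purple cone was near (3.6, 4.6) before and (5.0, 6.3) after, so it travelled √(1.4² + 1.7²) ≈ 2.2 units.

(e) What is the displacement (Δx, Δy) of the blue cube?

(2.5, 2.0)

The blue cube started near (3.2, 1.3) and ended near (5.7, 3.3).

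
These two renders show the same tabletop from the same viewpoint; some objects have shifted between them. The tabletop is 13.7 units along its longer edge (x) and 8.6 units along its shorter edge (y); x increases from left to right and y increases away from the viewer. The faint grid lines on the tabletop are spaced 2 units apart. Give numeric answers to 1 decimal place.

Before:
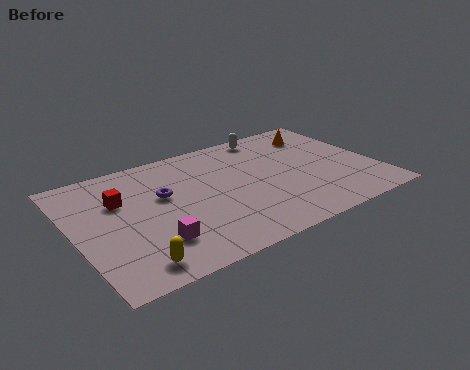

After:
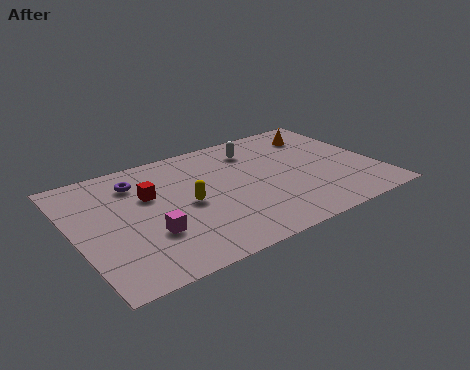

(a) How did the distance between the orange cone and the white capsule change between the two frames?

+0.7

Before: roughly 2.4 units apart; after: 3.1. That's 0.7 units further apart.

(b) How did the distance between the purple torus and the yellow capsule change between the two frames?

-1.3

They were about 4.5 units apart before and 3.2 after — 1.3 units closer together.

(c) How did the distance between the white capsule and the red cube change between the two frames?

-2.3

The distance was about 7.6 in the first image and 5.3 in the second, so they moved 2.3 units closer together.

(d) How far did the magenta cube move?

0.6

The magenta cube moved from about (3.2, 2.2) to (3.1, 2.8), a distance of √(0.1² + 0.6²) ≈ 0.6.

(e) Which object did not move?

the orange cone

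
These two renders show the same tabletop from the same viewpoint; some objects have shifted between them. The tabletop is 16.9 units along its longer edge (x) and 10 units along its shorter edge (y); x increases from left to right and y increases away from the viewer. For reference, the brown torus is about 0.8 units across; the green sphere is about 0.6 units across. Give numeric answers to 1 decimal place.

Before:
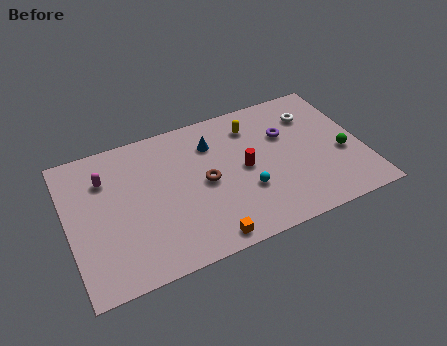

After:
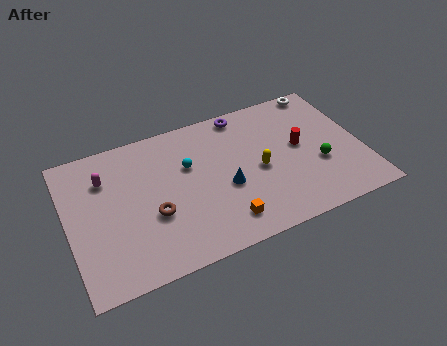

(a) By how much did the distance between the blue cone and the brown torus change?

+1.5

The distance was about 2.7 in the first image and 4.2 in the second, so they moved 1.5 units further apart.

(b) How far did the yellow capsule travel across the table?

3.3

The yellow capsule was near (10.9, 7.9) before and (10.9, 4.6) after, so it travelled √(0.0² + 3.3²) ≈ 3.3 units.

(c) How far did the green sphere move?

1.4

The green sphere was near (15.7, 4.0) before and (14.3, 3.7) after, so it travelled √(1.4² + 0.3²) ≈ 1.4 units.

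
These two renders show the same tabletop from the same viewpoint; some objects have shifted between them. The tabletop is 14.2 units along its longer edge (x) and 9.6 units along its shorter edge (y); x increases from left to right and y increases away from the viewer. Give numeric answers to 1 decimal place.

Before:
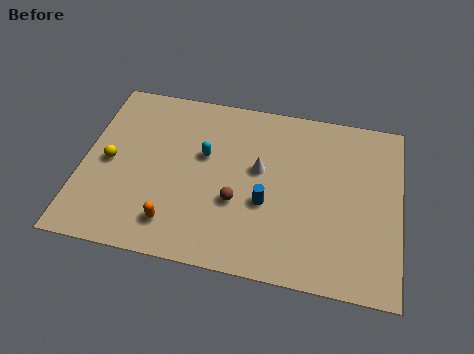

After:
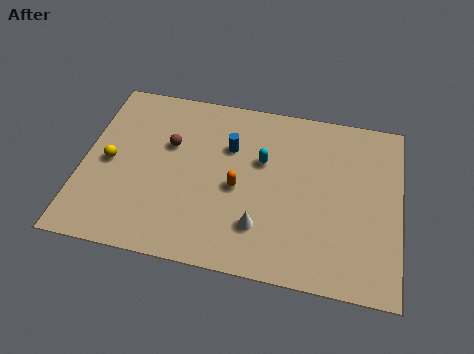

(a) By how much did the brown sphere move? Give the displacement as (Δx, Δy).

(-3.2, 2.6)

The brown sphere was at about (7.0, 3.5) and moved to about (3.8, 6.1).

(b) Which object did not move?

the yellow sphere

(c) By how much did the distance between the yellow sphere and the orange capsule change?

+1.6

They were about 4.2 units apart before and 5.8 after — 1.6 units further apart.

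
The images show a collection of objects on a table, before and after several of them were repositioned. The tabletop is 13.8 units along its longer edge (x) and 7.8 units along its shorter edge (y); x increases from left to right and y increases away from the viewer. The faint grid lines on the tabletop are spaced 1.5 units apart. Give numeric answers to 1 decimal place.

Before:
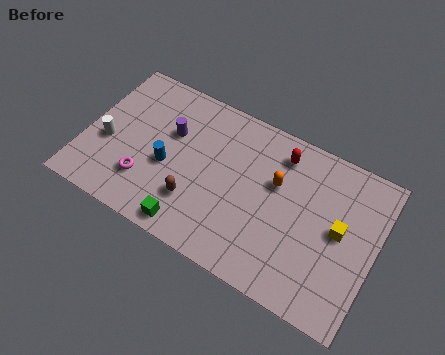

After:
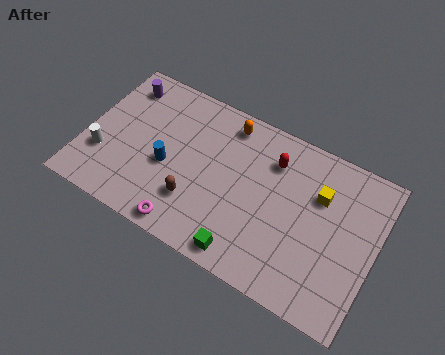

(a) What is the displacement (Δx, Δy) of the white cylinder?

(-0.1, -0.7)

From the two frames, the white cylinder sits at roughly (1.1, 3.2) before and (1.0, 2.5) after.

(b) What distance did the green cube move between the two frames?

2.6

The green cube moved from about (5.5, 0.9) to (8.1, 0.9), a distance of √(2.6² + 0.0²) ≈ 2.6.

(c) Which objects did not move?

the brown capsule and the blue cylinder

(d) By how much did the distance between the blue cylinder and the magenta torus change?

+1.3

They were about 1.5 units apart before and 2.8 after — 1.3 units further apart.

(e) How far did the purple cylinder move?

3.0

The purple cylinder moved from about (3.9, 5.0) to (1.3, 6.4), a distance of √(2.6² + 1.4²) ≈ 3.0.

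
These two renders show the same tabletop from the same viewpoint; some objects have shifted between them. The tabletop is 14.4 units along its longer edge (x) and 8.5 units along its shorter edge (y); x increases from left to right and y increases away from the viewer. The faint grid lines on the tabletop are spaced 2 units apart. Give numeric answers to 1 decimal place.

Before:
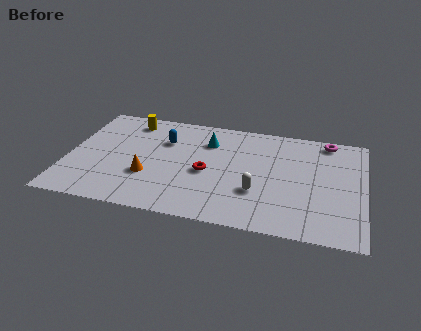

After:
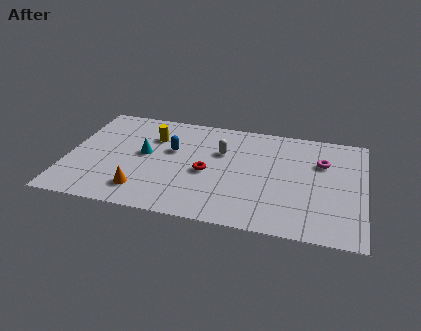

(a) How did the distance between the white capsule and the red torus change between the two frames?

-0.8

They were about 2.7 units apart before and 1.9 after — 0.8 units closer together.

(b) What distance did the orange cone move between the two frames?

1.2

From (4.0, 2.9) to (3.8, 1.7), the orange cone covered √(0.2² + 1.2²) ≈ 1.2 units.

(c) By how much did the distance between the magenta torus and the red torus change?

-1.0

The distance was about 6.9 in the first image and 5.9 in the second, so they moved 1.0 units closer together.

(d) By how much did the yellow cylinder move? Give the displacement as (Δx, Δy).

(1.2, -1.1)

The yellow cylinder started near (2.8, 7.2) and ended near (4.0, 6.1).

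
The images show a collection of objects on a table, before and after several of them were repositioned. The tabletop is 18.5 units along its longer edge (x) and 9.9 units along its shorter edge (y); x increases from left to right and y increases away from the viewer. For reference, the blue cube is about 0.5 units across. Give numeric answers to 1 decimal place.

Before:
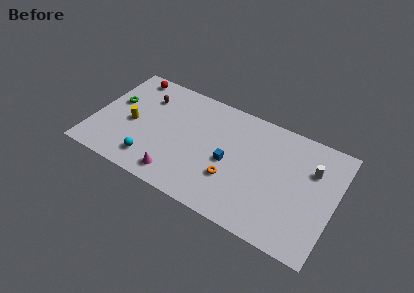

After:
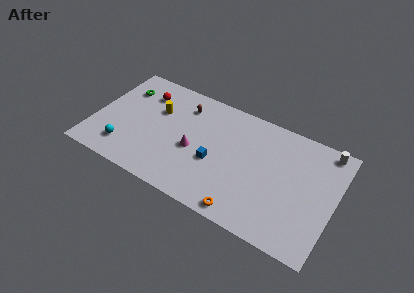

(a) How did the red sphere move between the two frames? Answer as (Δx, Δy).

(1.3, -1.2)

From the two frames, the red sphere sits at roughly (2.1, 8.8) before and (3.4, 7.6) after.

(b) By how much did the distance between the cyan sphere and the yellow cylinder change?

+1.6

They were about 3.2 units apart before and 4.8 after — 1.6 units further apart.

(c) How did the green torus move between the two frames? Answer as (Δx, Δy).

(0.4, 1.5)

The green torus started near (1.4, 5.9) and ended near (1.8, 7.4).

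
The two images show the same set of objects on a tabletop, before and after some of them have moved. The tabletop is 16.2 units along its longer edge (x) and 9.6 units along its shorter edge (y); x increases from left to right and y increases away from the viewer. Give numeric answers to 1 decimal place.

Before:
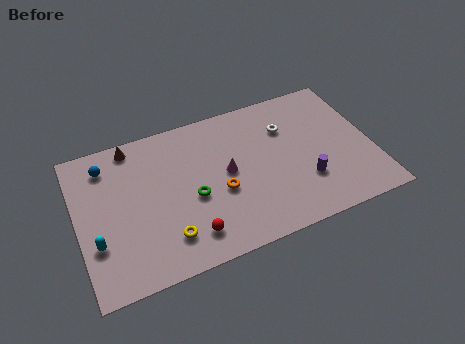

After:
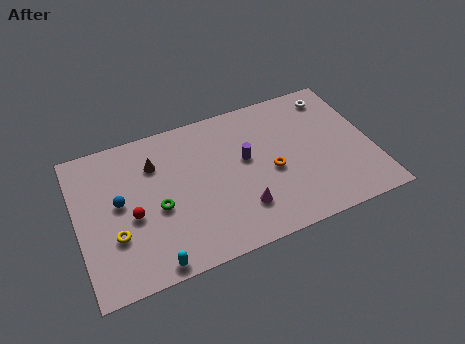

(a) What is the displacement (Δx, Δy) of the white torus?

(2.8, 1.3)

The white torus was at about (11.7, 6.8) and moved to about (14.5, 8.1).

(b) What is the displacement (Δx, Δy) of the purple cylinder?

(-3.0, 2.6)

The purple cylinder started near (12.3, 2.9) and ended near (9.3, 5.5).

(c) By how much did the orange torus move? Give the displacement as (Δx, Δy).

(2.9, 0.3)

From the two frames, the orange torus sits at roughly (7.7, 3.9) before and (10.6, 4.2) after.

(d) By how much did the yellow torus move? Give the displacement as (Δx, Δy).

(-2.7, 1.1)

The yellow torus was at about (4.6, 2.1) and moved to about (1.9, 3.2).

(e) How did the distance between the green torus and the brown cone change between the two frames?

-2.5

The distance was about 5.4 in the first image and 2.9 in the second, so they moved 2.5 units closer together.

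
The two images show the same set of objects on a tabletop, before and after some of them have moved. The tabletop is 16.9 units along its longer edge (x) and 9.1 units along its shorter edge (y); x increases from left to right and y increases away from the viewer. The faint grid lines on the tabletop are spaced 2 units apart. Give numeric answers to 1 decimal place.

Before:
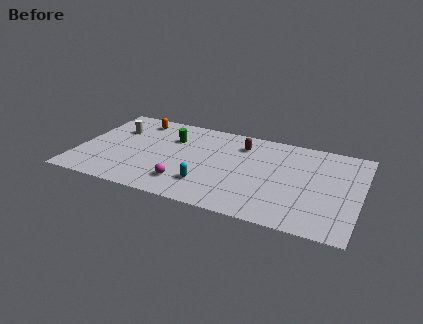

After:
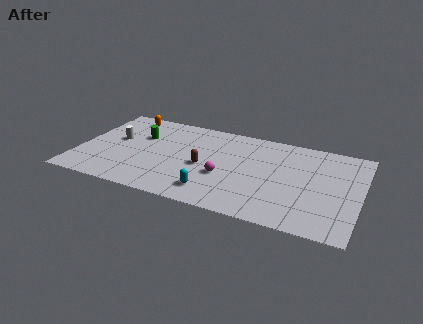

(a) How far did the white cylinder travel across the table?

1.1

From (2.0, 6.3) to (2.1, 5.2), the white cylinder covered √(0.1² + 1.1²) ≈ 1.1 units.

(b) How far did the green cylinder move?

1.9

The green cylinder was near (5.4, 6.4) before and (3.5, 6.0) after, so it travelled √(1.9² + 0.4²) ≈ 1.9 units.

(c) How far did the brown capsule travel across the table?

3.6

From (9.6, 7.1) to (7.6, 4.1), the brown capsule covered √(2.0² + 3.0²) ≈ 3.6 units.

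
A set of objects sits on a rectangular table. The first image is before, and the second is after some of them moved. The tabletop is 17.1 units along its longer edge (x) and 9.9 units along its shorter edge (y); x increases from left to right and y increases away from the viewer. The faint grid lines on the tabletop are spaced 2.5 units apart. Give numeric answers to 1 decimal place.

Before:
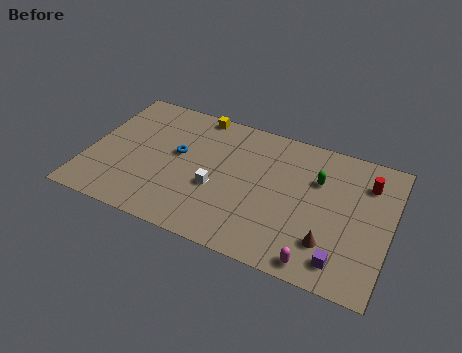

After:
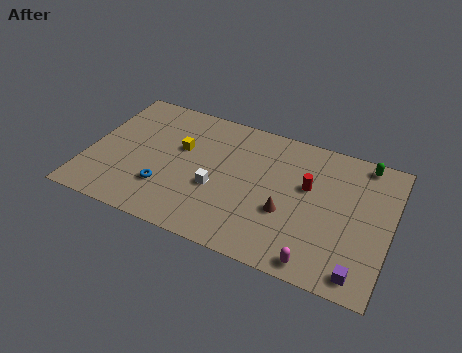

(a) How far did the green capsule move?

3.3

The green capsule was near (12.9, 6.7) before and (15.3, 8.9) after, so it travelled √(2.4² + 2.2²) ≈ 3.3 units.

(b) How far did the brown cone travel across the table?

2.8

The brown cone was near (13.9, 2.5) before and (11.4, 3.7) after, so it travelled √(2.5² + 1.2²) ≈ 2.8 units.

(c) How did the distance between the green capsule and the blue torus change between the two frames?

+4.3

The distance was about 8.0 in the first image and 12.3 in the second, so they moved 4.3 units further apart.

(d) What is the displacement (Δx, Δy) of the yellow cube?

(-0.6, -3.0)

From the two frames, the yellow cube sits at roughly (5.7, 9.1) before and (5.1, 6.1) after.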